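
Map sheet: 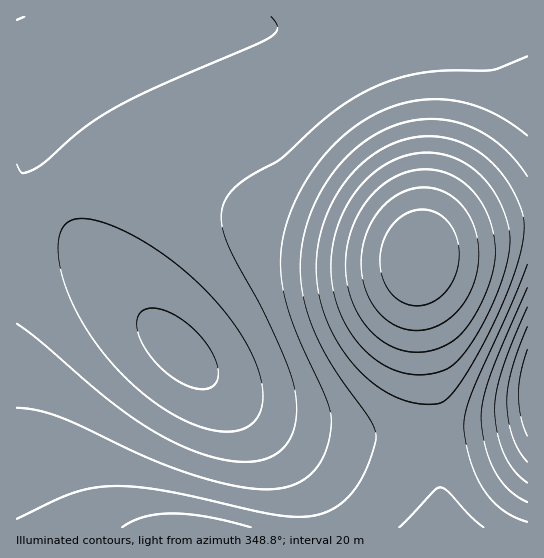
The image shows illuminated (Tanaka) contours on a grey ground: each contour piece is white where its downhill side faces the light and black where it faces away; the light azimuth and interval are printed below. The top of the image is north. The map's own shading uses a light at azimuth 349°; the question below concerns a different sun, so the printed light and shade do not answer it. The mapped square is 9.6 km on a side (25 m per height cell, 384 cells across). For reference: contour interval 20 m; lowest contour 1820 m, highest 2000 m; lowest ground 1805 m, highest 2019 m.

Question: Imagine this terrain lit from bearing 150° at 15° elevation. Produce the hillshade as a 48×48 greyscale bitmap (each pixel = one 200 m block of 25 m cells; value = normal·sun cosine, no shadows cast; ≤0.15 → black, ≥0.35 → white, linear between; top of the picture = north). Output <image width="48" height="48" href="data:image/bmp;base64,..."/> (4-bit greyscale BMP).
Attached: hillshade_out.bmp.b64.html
<image width="48" height="48" href="data:image/bmp;base64,Qk32BAAAAAAAAHYAAAAoAAAAMAAAADAAAAABAAQAAAAAAIAEAAATCwAAEwsAABAAAAAAAAAAAAAAABEREQAiIiIAMzMzAERERABVVVUAZmZmAHd3dwCIiIgAmZmZAKqqqgC7u7sAzMzMAN3d3QDu7u4A////AHd3d3dmZVVURERVVWZmZnd3d3d3eHd3Znd3d3d2ZlVVVVVVVWZmZmd3d3d3iId3Znd3d3d2ZmVVVVVVVmZmZnd3d3d3iIh3Znd3d3d3ZmZlVVVVZmZmZnd3d3d4iIiHdnd3d3d3dmZmZmZmZmZmZnd3d3d4iIiId3d3d3d3d2ZmZmZmZmZmZ3d3d3d4iJmIh3d3d3d3d2ZmZmZmZmZmZ3d3d3d4iZmZiHd3d3d3d3ZmZmZmZmZmd3d3d3eIiZmZmHd3d3d3d3dmZmZmZmZ3d3d3iIiImaqqmXd3d3d3d3dmZmZmZmd3d3eIiIiZmqqqqXd3d3d3d3d3ZmZnd3d3d4iImZmZqru7qnd3d3d3d3d3d3d3d3d3eIiZmaqqu8zLu3d3d3d3d3d3d3d3d3d3iImZmqqqvM3cy4d3d3d3d3d3d3d3d3d4iImZqqu7vN3d3Id3d3d3d4iIiIiIiIiIiImaqru7zN7u7YiIiIiIiIiIiIiIiIiIiJmaqru7ze7/7oiIiIiIiIiIiIiIiIiIiImaqru8ze7//4iIiIiIiIiIiIiIiIiIiImZqru8ze7//4iIiIiIiJmZmYiIiIh3iIiZqru8zN7//4iIiIiJmZmZmZmIiId3d4iJmqu8zN7//4iIiIiZmZmZmZmIiId3d3iJmqu7zM7//4iIiImZmZmZmZmIiHd3d3eImaq7vM3v/4iIiJmZmZmZmZiIiHdmZmd4iZqru8ze/4iIiZmZmZmZmZiIh3dmZmZ3iJmqu7vN74iIiZmZmZmZmYiIh3ZmZWZmd4maqrvN7oiImZmZmZmZmIiIh3ZlVVVmZ3iJmqq83YiImZmZmZmZiIiIh2ZVVVVVZneImaqrzIiIiZmZmZmIiIiIh2ZVVERFVmd4iZmqu4iIiJmZmYiIiIiIh2ZVREREVWZ3iJmZqoiIiIiIiIiIiIiIh2ZVRERERVVneIiZmYiIiIiIiIiIiIiIh2ZVRDMzREVWd4iImYiIiIiIiIiIiIiIh3ZVRDMzNEVWZ3eIiIiIiIiIiIiIiIiIh3ZVRDMzM0RVZnd4iIiIiIiIiIiIiIiIh3ZlRDMzM0RFVmd3iIiIiIiIiIiIiIiIiHdlVEMzMzRFVmZ3eIiIiIiIiIiIiIiIiHdmVEQzMzREVWZ3eIiIiIiIiIiIiIiIiHd2VURDM0REVWZnd4iIiIiIiIiIiIiIiHd3ZVREREREVWZnd4iIiIiIiIiIiIiIh3d3ZlVERERFVWZnd4iIiIiIiIiIiIiHd3d3dmVVVEVVVmZ3d4iIiIiIiIiIiIh3d3d3d2ZlVVVVZmZ3d4iIiIiIiIiIiHd3d3d3d3dmZlZmZmd3d4iIiIiIiIiIh3d3d3d3h3d3ZmZmZ3d3d4iIiIiIiIiHd3d3d4iIiId3d3d3d3d3d4iIiIiIiId3d3d3iIiIiIiId3d3d3d3d4iIiIiIh3d3d3eIiIiIiIiIiHd3d3d3d4iIiIh3d3d3d3iIiIiIiIiIiIiIiIh3d4iIiId3d3d3d3iIiIiJmZiIiIeImYiHdw=="/>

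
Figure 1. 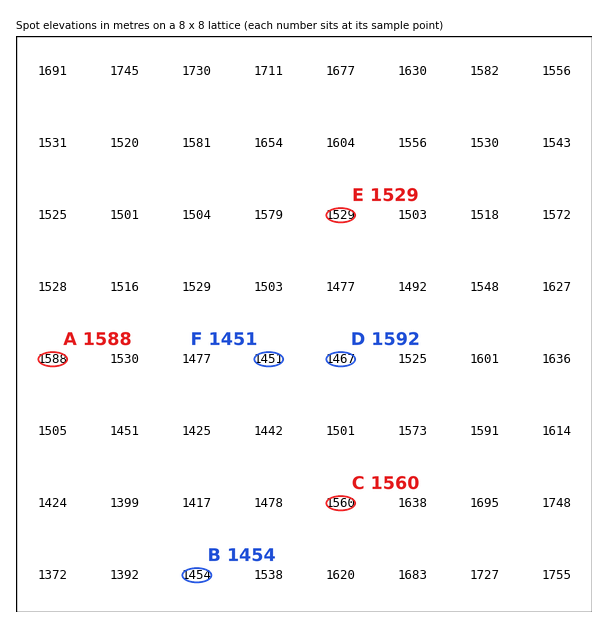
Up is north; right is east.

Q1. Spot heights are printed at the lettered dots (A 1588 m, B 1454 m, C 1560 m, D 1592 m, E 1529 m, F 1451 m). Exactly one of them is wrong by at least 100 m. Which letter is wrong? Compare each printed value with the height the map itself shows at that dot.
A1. D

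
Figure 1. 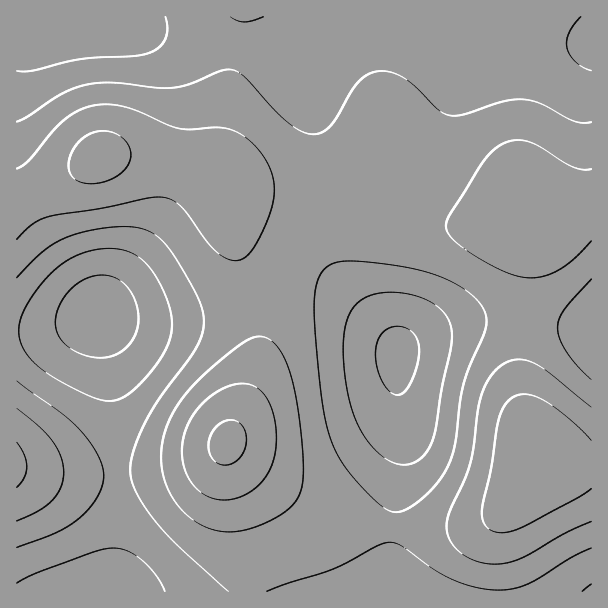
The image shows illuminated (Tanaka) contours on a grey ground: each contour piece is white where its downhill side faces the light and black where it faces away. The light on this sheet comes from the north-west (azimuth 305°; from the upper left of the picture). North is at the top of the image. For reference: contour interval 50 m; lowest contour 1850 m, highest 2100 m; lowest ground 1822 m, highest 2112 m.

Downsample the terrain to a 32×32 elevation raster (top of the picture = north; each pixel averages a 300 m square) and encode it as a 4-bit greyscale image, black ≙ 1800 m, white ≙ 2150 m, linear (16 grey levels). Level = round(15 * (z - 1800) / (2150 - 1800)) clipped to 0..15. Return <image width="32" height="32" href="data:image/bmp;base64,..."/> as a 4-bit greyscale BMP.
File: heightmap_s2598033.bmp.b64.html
<image width="32" height="32" href="data:image/bmp;base64,Qk12AgAAAAAAAHYAAAAoAAAAIAAAACAAAAABAAQAAAAAAAACAAATCwAAEwsAABAAAAAAAAAAAAAAABEREQAiIiIAMzMzAERERABVVVUAZmZmAHd3dwCIiIgAmZmZAKqqqgC7u7sAzMzMAN3d3QDu7u4A////AEQzMzRVZ3d2ZmZVVmd3ZlVVREREVnd3d3dmZmeIiIdmZlVEVWd4iId3d2Z4maqYd4d2VVZ4iZiIiHd3eJq7qpiYh2ZniaqpmIh3ZniavLuqqYd2Z5q7upmIdmZnirzMu7qYdnibzMuph3ZVVom8zMu6l3Z4m83cqYdlREV5vN3MqYdmZ5vd3LmGVENFeazMy5h2VWeazdy5dlQzNGirzLqHZVRWibzLqXZDMjRoq7upZVRERWiauqh2QyI0aJqql1QzMzRXiaqYdUMiJFeJmHZDIiIjVniZmHVDIiNWeIdlQyERI0V4iIh1QyIzVnd3ZUMhESNFd4iHZUMzNFZ3d2VUIhEjVniIh3ZUREVneIh2ZTMiNFZ4iId2ZlZmd4iYh3ZUM0VniJiHd3d3eIiZmZiHZlVWeJmZh3d3iIiZqqqpmId3d4iZmYh3iIiImaq6qZmZmYiJmqmId4iIiJmquqmaqqqpmZqpiHeIiIiJqqqpmau7qpmqmYh3eId3iJqpmYmru7qZmZmHd3iHd3iZmYh4mrupmZmYd2d3h3d3iIh3Z4mZmIiIh3Zmd4d3Z3d3ZlZ3iId3d3dmVmd3dmZmZmVVVmZmZmd2ZVZndmVVVVVVRERVVVVmZmVVZmZVVVVVREMzRERFZmZlVVZVVVVVVURDMzM0RWZmZmZVVVVVZlVU"/>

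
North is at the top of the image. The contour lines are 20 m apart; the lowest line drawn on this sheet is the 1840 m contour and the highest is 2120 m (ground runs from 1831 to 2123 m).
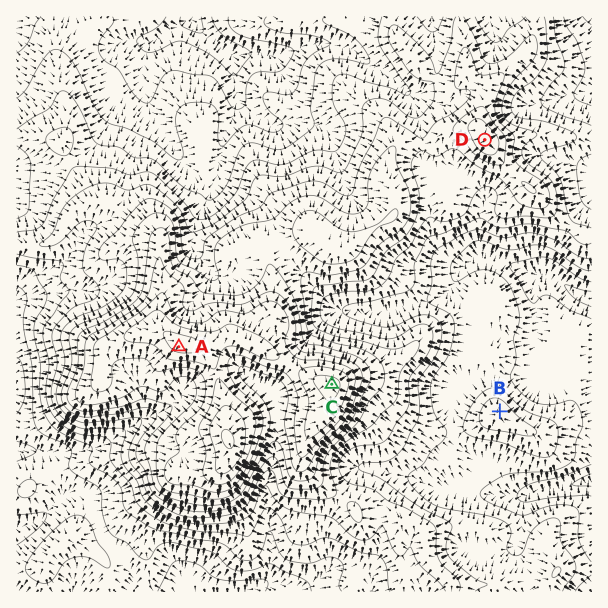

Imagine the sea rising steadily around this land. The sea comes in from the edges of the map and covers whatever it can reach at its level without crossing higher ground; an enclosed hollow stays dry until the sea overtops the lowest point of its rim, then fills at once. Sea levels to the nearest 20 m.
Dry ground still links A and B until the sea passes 1920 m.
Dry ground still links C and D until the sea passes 1980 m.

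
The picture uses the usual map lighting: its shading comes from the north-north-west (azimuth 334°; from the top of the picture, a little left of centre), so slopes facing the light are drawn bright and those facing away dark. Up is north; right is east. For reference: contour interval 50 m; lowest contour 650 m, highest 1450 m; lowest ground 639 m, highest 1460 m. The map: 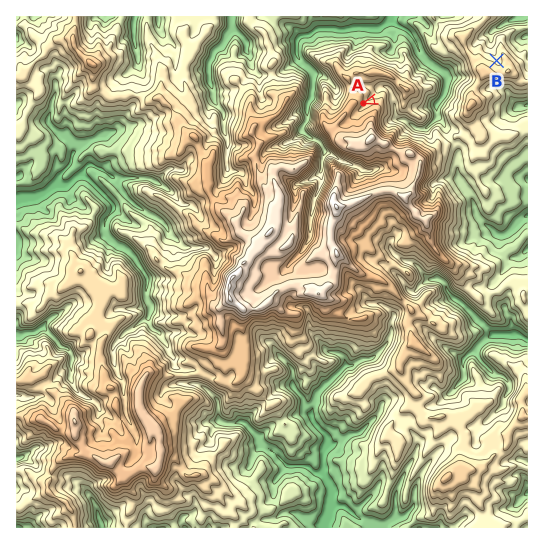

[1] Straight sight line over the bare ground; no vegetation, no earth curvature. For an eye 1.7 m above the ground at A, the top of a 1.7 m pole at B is out of sight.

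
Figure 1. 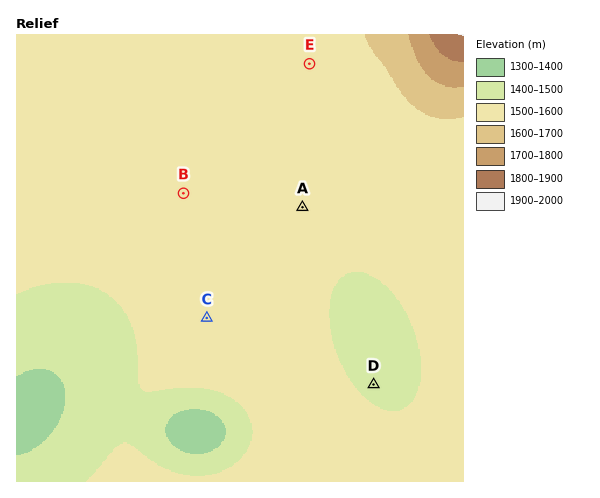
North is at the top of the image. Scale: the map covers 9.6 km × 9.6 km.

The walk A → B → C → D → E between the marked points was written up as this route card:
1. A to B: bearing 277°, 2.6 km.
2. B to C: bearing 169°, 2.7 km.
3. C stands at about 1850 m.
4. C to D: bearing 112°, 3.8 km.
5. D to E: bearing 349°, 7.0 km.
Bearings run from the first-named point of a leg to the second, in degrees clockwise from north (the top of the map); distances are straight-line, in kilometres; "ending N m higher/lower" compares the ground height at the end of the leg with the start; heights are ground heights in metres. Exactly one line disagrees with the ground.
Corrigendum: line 3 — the height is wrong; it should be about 1540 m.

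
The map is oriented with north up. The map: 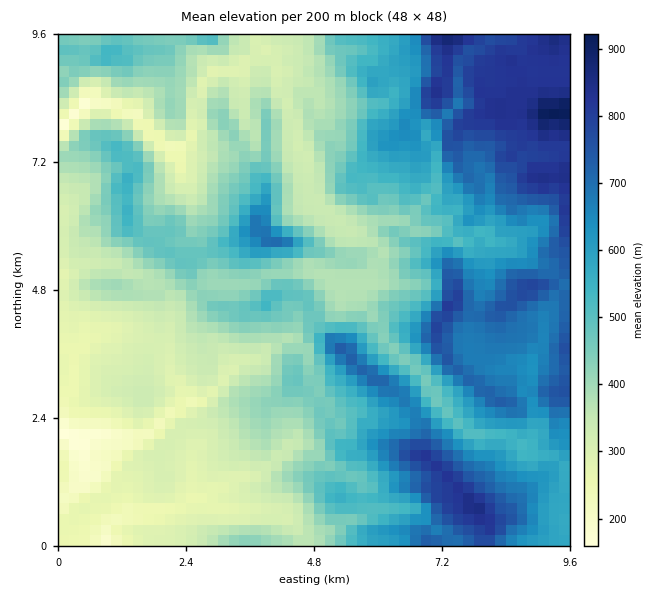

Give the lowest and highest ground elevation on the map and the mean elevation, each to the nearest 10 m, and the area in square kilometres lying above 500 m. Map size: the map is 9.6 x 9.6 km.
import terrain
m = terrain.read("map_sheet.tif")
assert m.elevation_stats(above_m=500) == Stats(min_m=150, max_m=930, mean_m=490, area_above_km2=39.3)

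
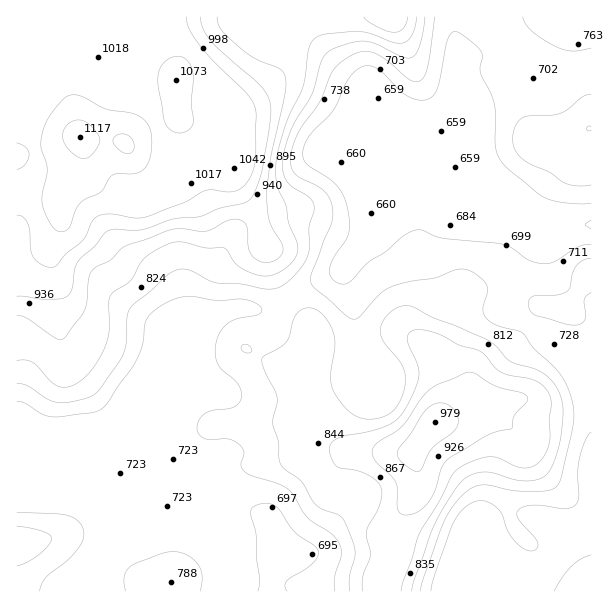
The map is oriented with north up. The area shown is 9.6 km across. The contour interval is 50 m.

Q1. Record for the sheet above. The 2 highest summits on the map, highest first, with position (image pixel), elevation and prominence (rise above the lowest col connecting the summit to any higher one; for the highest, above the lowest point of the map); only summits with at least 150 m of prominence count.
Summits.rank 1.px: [80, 137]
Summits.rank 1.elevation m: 1117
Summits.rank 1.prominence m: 485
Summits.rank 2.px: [435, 422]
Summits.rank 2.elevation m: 979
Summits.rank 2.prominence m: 199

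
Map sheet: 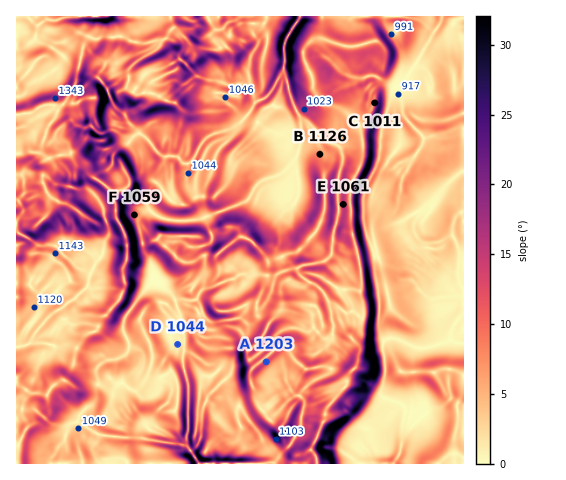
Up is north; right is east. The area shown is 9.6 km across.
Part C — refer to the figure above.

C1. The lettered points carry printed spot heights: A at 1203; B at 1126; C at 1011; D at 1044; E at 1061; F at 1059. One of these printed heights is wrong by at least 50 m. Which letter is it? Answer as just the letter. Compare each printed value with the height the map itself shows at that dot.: B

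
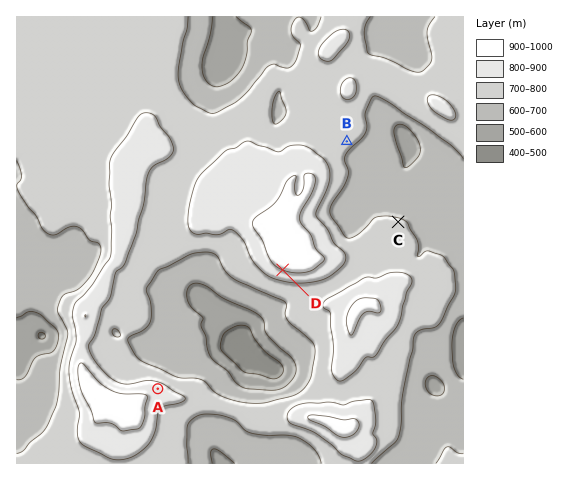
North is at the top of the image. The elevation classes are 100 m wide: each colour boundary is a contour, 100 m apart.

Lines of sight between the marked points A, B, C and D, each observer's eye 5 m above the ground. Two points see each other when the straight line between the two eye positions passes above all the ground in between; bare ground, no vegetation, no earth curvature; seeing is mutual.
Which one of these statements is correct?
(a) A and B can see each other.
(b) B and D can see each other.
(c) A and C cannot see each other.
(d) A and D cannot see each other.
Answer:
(c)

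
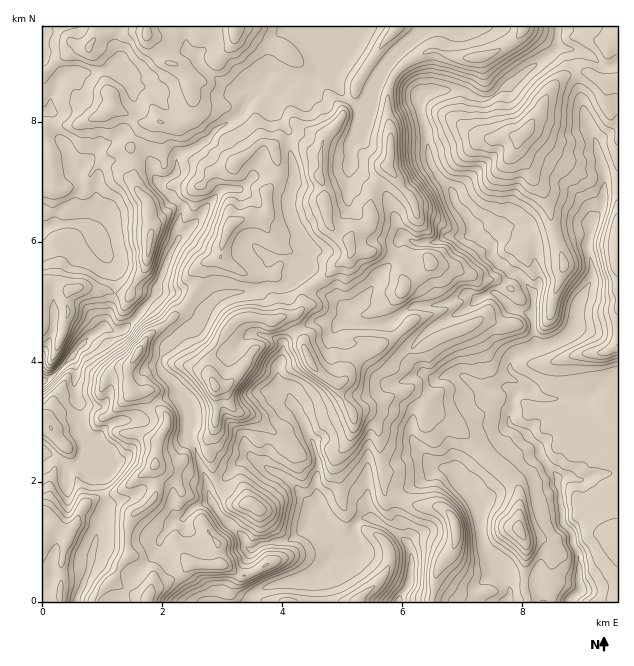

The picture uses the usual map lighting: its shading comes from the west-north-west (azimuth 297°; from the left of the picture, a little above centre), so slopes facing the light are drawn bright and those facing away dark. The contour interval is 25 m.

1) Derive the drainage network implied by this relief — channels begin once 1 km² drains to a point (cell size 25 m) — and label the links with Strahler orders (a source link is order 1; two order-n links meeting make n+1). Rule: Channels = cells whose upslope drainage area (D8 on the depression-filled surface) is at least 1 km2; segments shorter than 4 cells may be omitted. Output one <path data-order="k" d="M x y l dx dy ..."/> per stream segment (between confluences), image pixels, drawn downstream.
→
<path data-order="1" d="M329 561l2 0 24-24 0-9"/><path data-order="1" d="M94 549l-2 1 0 5-1 1 0 8-2 1 0 5-4 9 0 3-3 4 0 3-3 3-2 9"/><path data-order="3" d="M341 535l8 0 6-7"/><path data-order="1" d="M164 534l5-5 1-4 5-5 6 0 3-1 1-3 9-9 3-2 14-3 6 6"/><path data-order="3" d="M355 528l0-3 6-6 9 0 3 3 7 1 6 3 8 6 1 0 14 14 1 3 0 6 2 1 0 11-2 1 0 17-10 12 0 4 1 0"/><path data-order="2" d="M329 525l9 9 3 1"/><path data-order="2" d="M217 508l1 5 26 25 1 6 3 5 6 0 9-6 24-2 18-13 14 0 7 7 15 0"/><path data-order="3" d="M559 489l1 3 0 12 2 1 1 20 8 6 1 3 0 9 5 6 0 3 1 1 0 12 2 2 0 22-8 8 0 4"/><path data-order="1" d="M569 477l-9 0 0 3-1 1 0 8"/><path data-order="1" d="M442 468l7 1 8 8 0 1 1 0 0 5 11 12 6 10 0 5 3 6 0 6 3 6 1 15 8 15 0 6 1 1 0 3 2 3 16 17 0 3 2 1-5 9"/><path data-order="1" d="M79 459l-5 4-6 0-15-7-10 1"/><path data-order="1" d="M254 459l5 4 4 2 5 4 6 3 3 0 10 6 26 27 0 3 16 17"/><path data-order="1" d="M557 399l-12 0-1-2-5 0-6-4-6 0"/><path data-order="3" d="M515 396l-3 4 0 12-3 3 0 8 5 4 3 0 6 5 1 0 15 15 2 9 4 4 5 9 4 5 2 0 0 12 3 3"/><path data-order="3" d="M527 393l-9 0-3 3"/><path data-order="1" d="M427 375l4 3 11 0 6-3 13 0 15 10 2 0 3 3 3 0 1 2 26-2 3 3 1 0 0 5"/><path data-order="1" d="M280 363l-2 3 0 19 12 12 2 6 4 5 3 7 3 3 3 6 0 3 3 5 0 3 5 6 0 3 1 1 0 3 3 6 0 5 2 1 0 11-2 1 0 6-1 2 0 12 1 1 0 15 11 11 1 6"/><path data-order="3" d="M535 346l-6 3-3 3-9 3-6 6 0 9 4 5 9 4 6 6 0 6-3 2"/><path data-order="1" d="M349 324l6 0"/><path data-order="2" d="M355 324l3 0 1 1 15 0 2-1 12 0 22-17 3 0 2-1 21 0 1-2 6 0 12-6 3 0 8-4 4 0 5 4 6 0 7-4 8 0 3 3 1 0 12 12 9 1 5 3 3 0 4 5"/><path data-order="3" d="M533 318l0 18 2 1 0 9"/><path data-order="1" d="M347 310l0 6 8 8"/><path data-order="2" d="M484 241l6 3 3 3 0 9 16 15 9 3 8 8 1 4 5 5 0 3 1 1 0 23"/><path data-order="2" d="M178 240l-17 33 0 4-7 11 0 9-9 9 0 1-5 5 0 1-4 5 0 1-9 9-6 2-2 1-7 0-3-3-8 0-4 5-6 3-23 22-3 6-12 12-1 0-3 3-6-1"/><path data-order="1" d="M98 238l0-4-7-8-3-1-5 0-1-2-5 0"/><path data-order="1" d="M406 237l9 6 21 0 7-6 24 0 3-3 2 0 3 1 6 6 3 0"/><path data-order="1" d="M301 231l0 24-3 3-3 6-5 4-1 3 0 6-5 6-1 0-3 3-14 0-1 2-9 1-2 2-10 0-2 1-4 0-6 3-5 0-3 3-6 3-4 5-2 0-52 52 0 11 1 3 15 15 2 4 4 5 6 10 5 5 0 33 3 4 0 5 1 1 2 8 3 4 0 3 4 9 0 5 2 1 0 8 1 1 2 8 6 6 0 1"/><path data-order="2" d="M77 223l-13 0-2 2-9 0-4 3-6 0 0 1"/><path data-order="1" d="M211 202l-6 6 0 2-8 9 0 1-19 20"/><path data-order="1" d="M79 177l0 4 3 5 0 3-5 9 0 25"/><path data-order="1" d="M352 160l0-10 3-6 0-36-3-5"/><path data-order="1" d="M590 130l6 12 2 11 3 4 0 6 1 2 2 9 1 1 0 11-1 1 0 15-2 2 0 3-3 6-7 9 0 3-2 1 0 11-1 1 0 5-2 1 0 6 2 2 0 3 1 1 0 6 2 2 0 15-15 25 0 6-2 2 0 12-1 1 0 3-11 11-9 4-3 0-4 3-12 0"/><path data-order="2" d="M239 114l-6 6-15 7-3 3 0 2-15 13-12 6-4 0-3 2-5 4 0 14-4 6-2 0-7 6 0 7 3 3 9 5 7 7 0 6-1 2 0 3-3 6 0 18"/><path data-order="2" d="M352 103l-12-12 0-1-9-12-3-2-12 0"/><path data-order="1" d="M230 90l2 1 9 0 4-3 3 0 2 2 0 6-5 4-1 6-3 3-2 5"/><path data-order="1" d="M374 87l-16 16-6 0"/><path data-order="2" d="M316 76l-3 3-14 0-4-3-6 0-6-3-12 0-9 9 0 2-3 3-3 6-5 4-6 11-6 6"/><path data-order="1" d="M113 70l-10 0-2 2-33 0-1 1-3 0-6 6-2 9-6 12 0 9-1 0-3 3-3 0"/><path data-order="1" d="M548 55l-3 3-6 3-7 8-2 0-3 3-10 6-5 4-10 6-6 6-2 0-6 5-10 0-5-3-6-2-3-3-6 0-1-1-21 0-2 1-3 0-10 11 0 12 1 1 0 5 2 1 1 9 2 2 1 22 2 2 0 4 3 5 0 3 3 3 3 6 13 13 2 9 3 6 10 11 2 4 7 8 0 3 6 6 2 4"/>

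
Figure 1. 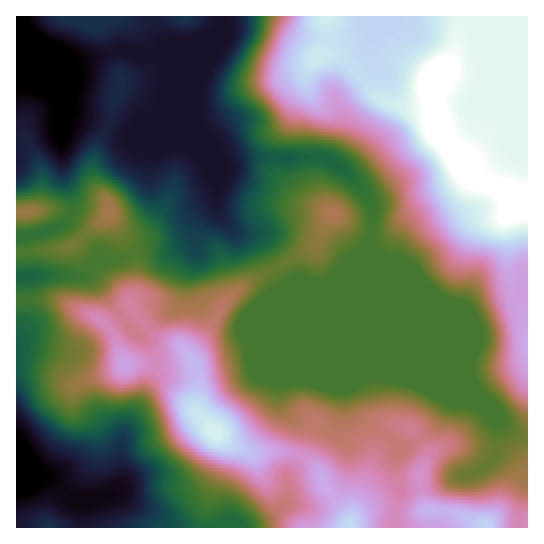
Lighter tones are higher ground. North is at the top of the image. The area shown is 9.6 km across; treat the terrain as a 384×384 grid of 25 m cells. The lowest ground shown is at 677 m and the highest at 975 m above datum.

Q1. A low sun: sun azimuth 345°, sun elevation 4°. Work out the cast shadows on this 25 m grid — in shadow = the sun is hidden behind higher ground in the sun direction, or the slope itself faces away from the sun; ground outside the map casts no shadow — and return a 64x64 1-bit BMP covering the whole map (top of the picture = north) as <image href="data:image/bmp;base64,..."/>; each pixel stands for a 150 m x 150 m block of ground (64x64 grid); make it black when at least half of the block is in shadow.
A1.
<image width="64" height="64" href="data:image/bmp;base64,Qk0+AgAAAAAAAD4AAAAoAAAAQAAAAEAAAAABAAEAAAAAAAACAAATCwAAEwsAAAIAAAAAAAAA////AAAAAAAAAAB+AAAAAAAAAP4AAAAAAAAA/gAAAAAAAAH+AAAAAAAAA/4AAAAAAAAH/AAAAAAAAQf8AAADAAADj/zAAAeAA4ef+MAAB4ADxx/wAAAAAAfPn8AAAAAAB9+EAAAAAAAPn4AAAAAAAB8/gAAAAAAAGH+AAAAAAAEA/4AAAAAAAQD/gAAAAAABAH+AAAAAAAAAD4AAAAAAAAAAAAAAAAAAAAAAAAAAAAAAAAAAAAAAAAAAAAAAAAAAAEAAAAAAAAAAwAAAAAAAAACAADAAAAAAAAAAOAAAAAAAAAAcAAAAAAAAAAwAAAPAAAAABAAAA8AAAAAAAAAH4AAAAAAAAAHz4AAAAAAAAP/gAAAAAAAA/wAAAAAAAAD/AAAAAAAAAP/wAAAAAAAA//gAAAAAAAAP+AAAAAAAAAMAAAAAAAAAAAAAAAAAAABAAAAAAAAAAOAAAAAAAAAAAAAAAAAA4AAAAAAAAAfwAAAAAAAAP/BwAAAAAAD/8DgAAAAAAf/wEAAAAAAA//IAAAAAAAB/54AAAAAAAD+PgAAAAAAD/g8AAAAAAA/4HAAAAAAAD4AAAAAAAAAAAQAAAAAAAAADAAAAAAAAAAcAAAAAAAAAAwAAAAAAAAAAAAAAAwAAAAAAAAAPwAAAAAAAAB8ABAAAAAAAHAAGAAAAAAAAAAAAAAAAAA=="/>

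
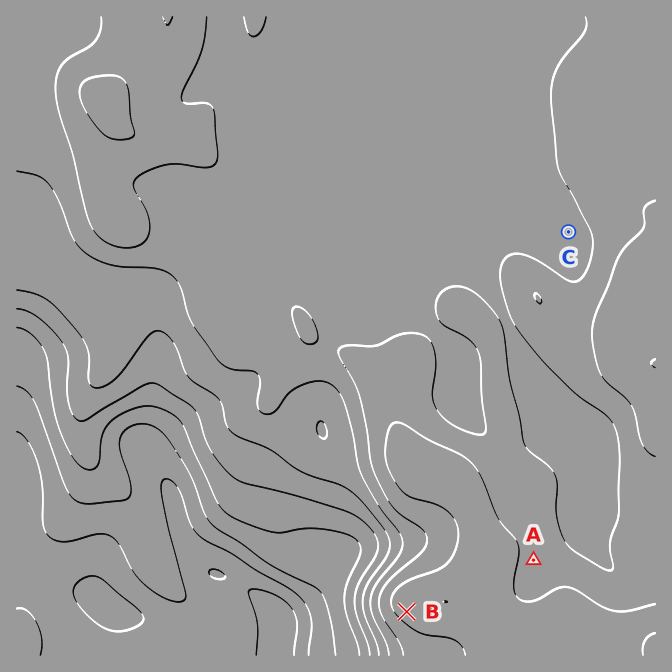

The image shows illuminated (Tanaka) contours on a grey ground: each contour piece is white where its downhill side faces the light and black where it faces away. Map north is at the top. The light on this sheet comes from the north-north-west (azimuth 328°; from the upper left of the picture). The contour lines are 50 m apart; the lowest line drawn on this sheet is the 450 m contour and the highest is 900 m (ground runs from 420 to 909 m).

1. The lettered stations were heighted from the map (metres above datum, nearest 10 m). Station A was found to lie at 830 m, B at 870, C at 780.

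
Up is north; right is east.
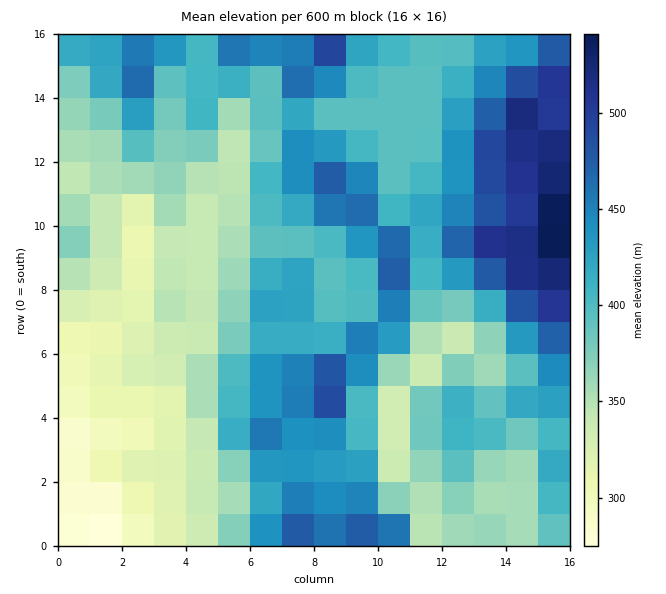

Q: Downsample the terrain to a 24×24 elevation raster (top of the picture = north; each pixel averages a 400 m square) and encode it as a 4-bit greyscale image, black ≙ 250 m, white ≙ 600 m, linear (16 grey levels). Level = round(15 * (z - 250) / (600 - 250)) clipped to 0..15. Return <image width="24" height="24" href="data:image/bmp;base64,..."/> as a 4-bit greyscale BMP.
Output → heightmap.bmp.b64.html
<image width="24" height="24" href="data:image/bmp;base64,Qk2WAQAAAAAAAHYAAAAoAAAAGAAAABgAAAABAAQAAAAAACABAAATCwAAEwsAABAAAAAAAAAAAAAAABEREQAiIiIAMzMzAERERABVVVUAZmZmAHd3dwCIiIgAmZmZAKqqqgC7u7sAzMzMAN3d3QDu7u4A////ABESMzRoqpmqc0VVVhESM0RXmZmYVFVUVxEiM0RXiImFRWVEVyIzM0RoiIh0RWVUaBIzM0R5iIh0RnZVZxIiI0WJiZhjRnd2ZyIyI0Z5ibhjR3dndyMzM0Vnibl0RXZWiCIzQ0Z4iamGRFVGeSIzREVnd3iYZERXiTMzRERXd2aJdURpqzQzRERoiGZphmaKq0UzNERXiGZ5lnirvFUzNERWZmaKh5q8zFUzNERWZneaeJq7zVUzRERGd4mXaJmrzURDRURHeKqWZ4mrzERVVVRGiZqGZ4m7zERWZVRFiYhmZom7vFVWdWZFh2ZmZnm8u1VodXZFh2ZmZnisu1aKhWdliYdmZniau3aJl2iXebl2ZmeJq4eJmGiZibl3dmeIig=="/>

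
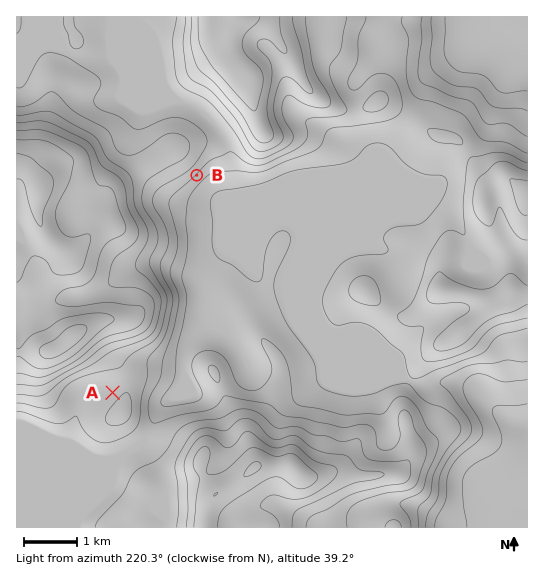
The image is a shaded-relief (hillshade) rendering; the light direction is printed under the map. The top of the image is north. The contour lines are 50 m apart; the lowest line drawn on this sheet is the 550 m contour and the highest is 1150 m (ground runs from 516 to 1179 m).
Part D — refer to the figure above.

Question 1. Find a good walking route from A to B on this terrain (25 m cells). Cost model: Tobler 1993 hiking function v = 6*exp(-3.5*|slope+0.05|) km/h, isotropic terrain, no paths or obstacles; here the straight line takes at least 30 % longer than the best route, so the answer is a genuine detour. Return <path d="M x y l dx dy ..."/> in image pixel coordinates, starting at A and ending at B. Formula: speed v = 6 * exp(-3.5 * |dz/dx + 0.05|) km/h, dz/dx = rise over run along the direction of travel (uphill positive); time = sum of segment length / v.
<path d="M113 393l5-6 1-2 12-12 7-14 7-6 8-4 8-8 17-35 0-13-7-14 0-9 10-19 0-44 16-32"/>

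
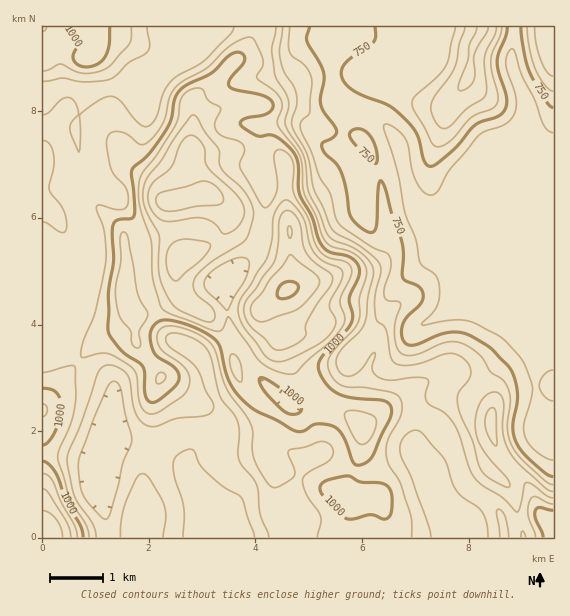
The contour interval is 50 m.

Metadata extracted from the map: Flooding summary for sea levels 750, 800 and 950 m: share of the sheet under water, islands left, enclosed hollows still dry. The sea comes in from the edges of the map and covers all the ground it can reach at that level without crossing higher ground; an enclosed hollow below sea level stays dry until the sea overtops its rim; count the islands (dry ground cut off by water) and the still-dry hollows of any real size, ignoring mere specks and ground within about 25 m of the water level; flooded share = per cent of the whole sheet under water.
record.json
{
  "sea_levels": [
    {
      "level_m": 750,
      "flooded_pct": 19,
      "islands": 0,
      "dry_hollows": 0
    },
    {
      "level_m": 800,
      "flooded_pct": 26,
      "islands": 0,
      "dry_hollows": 0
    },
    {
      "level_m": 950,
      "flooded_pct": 65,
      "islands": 0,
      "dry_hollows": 0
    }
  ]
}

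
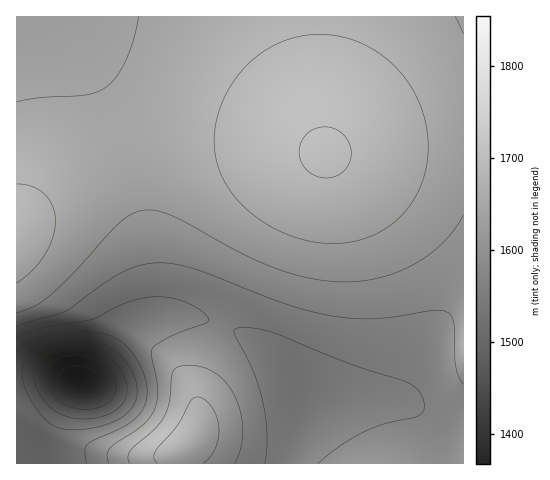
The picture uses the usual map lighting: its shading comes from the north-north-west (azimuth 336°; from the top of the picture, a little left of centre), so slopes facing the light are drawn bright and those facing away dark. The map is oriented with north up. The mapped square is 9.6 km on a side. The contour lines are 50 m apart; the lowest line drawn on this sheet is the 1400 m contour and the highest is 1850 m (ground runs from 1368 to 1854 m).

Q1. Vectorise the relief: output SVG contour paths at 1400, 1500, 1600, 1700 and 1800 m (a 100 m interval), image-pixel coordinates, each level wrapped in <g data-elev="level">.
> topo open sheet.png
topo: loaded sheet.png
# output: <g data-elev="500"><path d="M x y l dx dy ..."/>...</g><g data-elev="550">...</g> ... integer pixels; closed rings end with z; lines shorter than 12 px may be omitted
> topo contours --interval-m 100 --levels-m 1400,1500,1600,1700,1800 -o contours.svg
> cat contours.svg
<g data-elev="1400"><path d="M82 398l-13-4-8-9-2-6 1-4 6-7 9-3 10 2 9 4 6 7 2 7-3 7-7 5z"/></g><g data-elev="1500"><path d="M74 418l-15-5-13-11-10-16-2-15 4-10 10-8 16-5 18-1 17 5 16 11 9 14 3 15-2 7-3 6-12 8-18 5z"/></g><g data-elev="1600"><path d="M17 352l10-9 16-7 21-3 25-1 15 2 13 5 10 8 9 11 7 14 4 13 0 12-3 10-6 9-9 8-41 20-3 5 1 14"/></g><g data-elev="1700"><path d="M235 463l6-15 2-16-2-18-5-16-9-14-11-10-13-7-14-2-10 2-5 3-3 7-2 25-4 12-10 14-25 23-2 5 1 7"/><path d="M17 326l50-15 39-29 24-13 20-6 21 0 31 8 88 34 40 11 23 2 21 1 21-2 37-6 14 1 5 3 2 6 3 44 3 12 4 7"/></g><g data-elev="1800"><path d="M17 283l15-12 13-16 8-18 2-16-3-15-7-12-13-8-15-2"/><path d="M321 243l21 0 20-4 19-7 16-12 14-16 9-17 6-20 2-21-2-21-6-21-11-20-13-17-18-14-18-11-20-6-21-2-20 3-20 6-17 10-17 14-13 17-10 19-6 20-2 20 2 17 6 18 10 16 13 14 16 13 19 10 20 8z"/></g>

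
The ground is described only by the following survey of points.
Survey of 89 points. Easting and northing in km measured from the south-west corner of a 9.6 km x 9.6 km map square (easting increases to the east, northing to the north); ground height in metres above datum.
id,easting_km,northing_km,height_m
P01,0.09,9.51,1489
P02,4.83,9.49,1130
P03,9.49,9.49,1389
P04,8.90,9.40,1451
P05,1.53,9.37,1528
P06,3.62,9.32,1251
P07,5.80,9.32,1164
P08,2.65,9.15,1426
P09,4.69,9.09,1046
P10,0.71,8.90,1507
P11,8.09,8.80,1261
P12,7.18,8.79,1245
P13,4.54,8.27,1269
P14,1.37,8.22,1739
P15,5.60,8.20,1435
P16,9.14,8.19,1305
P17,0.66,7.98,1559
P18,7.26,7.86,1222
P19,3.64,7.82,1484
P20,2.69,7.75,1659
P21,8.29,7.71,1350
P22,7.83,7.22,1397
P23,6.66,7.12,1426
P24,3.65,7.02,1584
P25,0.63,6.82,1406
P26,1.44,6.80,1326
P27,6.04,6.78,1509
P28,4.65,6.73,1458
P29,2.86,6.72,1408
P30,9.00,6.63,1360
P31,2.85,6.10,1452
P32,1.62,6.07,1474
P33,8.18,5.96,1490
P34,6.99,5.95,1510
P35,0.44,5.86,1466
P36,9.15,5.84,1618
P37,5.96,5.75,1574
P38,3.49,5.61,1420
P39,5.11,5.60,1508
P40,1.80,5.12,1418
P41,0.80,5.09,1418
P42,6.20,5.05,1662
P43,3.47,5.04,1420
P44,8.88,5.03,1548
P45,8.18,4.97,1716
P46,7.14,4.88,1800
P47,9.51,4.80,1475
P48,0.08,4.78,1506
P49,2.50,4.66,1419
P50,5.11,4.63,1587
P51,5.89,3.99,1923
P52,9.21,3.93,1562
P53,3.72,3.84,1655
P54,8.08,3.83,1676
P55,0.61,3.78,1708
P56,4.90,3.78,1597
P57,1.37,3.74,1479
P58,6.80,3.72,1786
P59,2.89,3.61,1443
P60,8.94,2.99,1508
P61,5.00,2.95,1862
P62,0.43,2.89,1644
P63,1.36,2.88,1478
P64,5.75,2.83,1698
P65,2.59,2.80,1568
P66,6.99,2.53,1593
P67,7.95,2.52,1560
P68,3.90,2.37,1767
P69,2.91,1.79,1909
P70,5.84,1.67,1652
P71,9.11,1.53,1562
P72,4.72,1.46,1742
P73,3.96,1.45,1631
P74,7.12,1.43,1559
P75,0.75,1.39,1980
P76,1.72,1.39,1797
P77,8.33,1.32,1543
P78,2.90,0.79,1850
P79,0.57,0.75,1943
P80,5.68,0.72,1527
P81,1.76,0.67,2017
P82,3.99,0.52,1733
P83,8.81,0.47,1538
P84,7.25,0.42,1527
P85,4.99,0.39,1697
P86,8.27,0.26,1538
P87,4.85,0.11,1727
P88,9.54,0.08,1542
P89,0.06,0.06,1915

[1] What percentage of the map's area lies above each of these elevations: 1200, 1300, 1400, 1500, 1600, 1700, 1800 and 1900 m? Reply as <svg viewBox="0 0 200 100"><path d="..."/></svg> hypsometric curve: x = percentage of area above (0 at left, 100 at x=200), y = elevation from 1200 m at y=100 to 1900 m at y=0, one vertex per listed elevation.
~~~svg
<svg viewBox="0 0 200 100"><path d="M193 100l-8-14-17-15-49-14-57-14-21-14-18-15-16-14"/></svg>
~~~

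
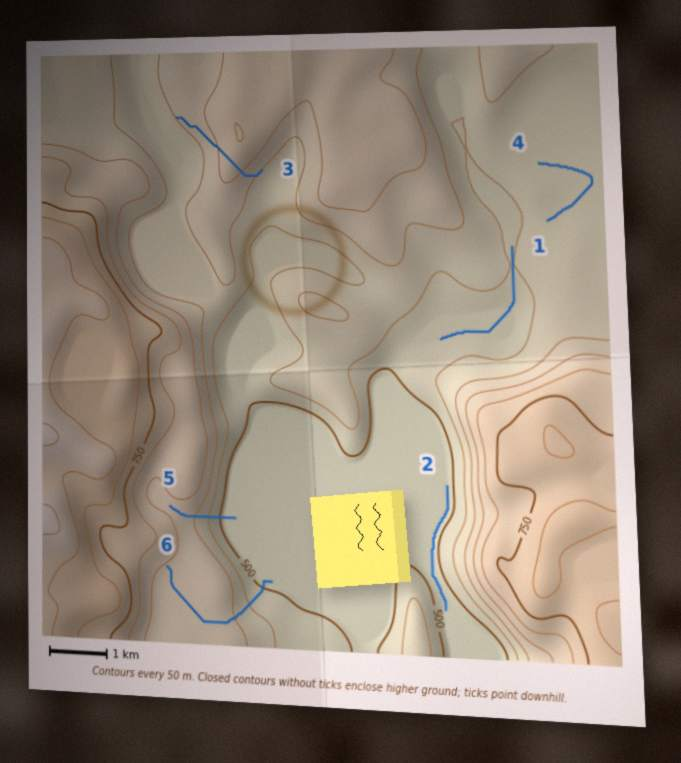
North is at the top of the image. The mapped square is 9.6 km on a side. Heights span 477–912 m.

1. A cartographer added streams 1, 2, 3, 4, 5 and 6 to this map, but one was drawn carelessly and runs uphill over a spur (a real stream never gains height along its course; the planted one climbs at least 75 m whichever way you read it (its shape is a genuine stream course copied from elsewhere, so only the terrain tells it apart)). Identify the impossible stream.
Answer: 3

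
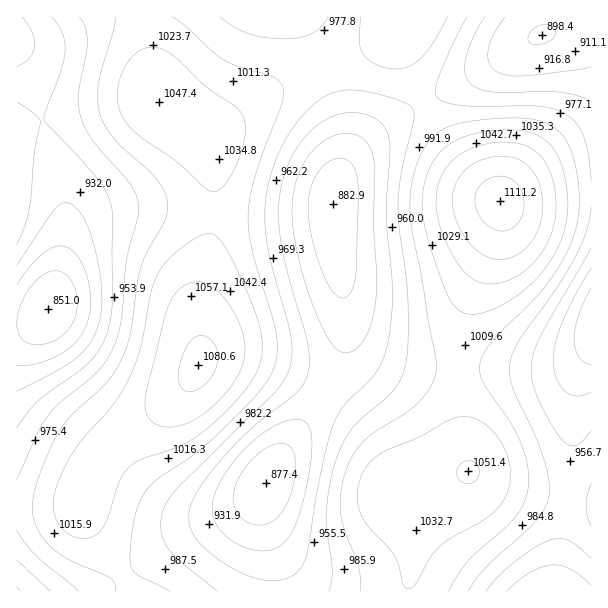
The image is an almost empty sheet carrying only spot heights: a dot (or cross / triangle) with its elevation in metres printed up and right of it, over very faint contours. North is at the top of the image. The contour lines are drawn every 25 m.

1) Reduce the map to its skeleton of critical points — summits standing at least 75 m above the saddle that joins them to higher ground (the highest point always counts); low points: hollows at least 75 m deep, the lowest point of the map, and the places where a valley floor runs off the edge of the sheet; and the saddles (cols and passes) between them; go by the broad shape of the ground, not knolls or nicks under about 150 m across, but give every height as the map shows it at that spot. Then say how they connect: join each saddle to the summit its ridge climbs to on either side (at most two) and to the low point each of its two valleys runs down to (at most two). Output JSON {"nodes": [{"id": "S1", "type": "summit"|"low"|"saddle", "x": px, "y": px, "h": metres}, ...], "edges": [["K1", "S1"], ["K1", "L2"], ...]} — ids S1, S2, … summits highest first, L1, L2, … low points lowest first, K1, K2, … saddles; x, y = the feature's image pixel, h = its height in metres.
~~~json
{"nodes": [
{"id": "S1", "type": "summit", "x": 500, "y": 201, "h": 1111},
{"id": "S2", "type": "summit", "x": 198, "y": 365, "h": 1081},
{"id": "L1", "type": "low", "x": 48, "y": 309, "h": 851},
{"id": "L2", "type": "low", "x": 591, "y": 324, "h": 877},
{"id": "L3", "type": "low", "x": 266, "y": 483, "h": 877},
{"id": "L4", "type": "low", "x": 542, "y": 35, "h": 898},
{"id": "K1", "type": "saddle", "x": 458, "y": 369, "h": 1006},
{"id": "K2", "type": "saddle", "x": 123, "y": 576, "h": 1002},
{"id": "K3", "type": "saddle", "x": 423, "y": 102, "h": 977}],
"edges": [["K1", "S1"], ["K1", "L3"], ["K1", "L2"], ["K2", "S2"], ["K2", "L1"], ["K2", "L3"], ["K3", "S1"], ["K3", "S2"], ["K3", "L3"], ["K3", "L4"]]}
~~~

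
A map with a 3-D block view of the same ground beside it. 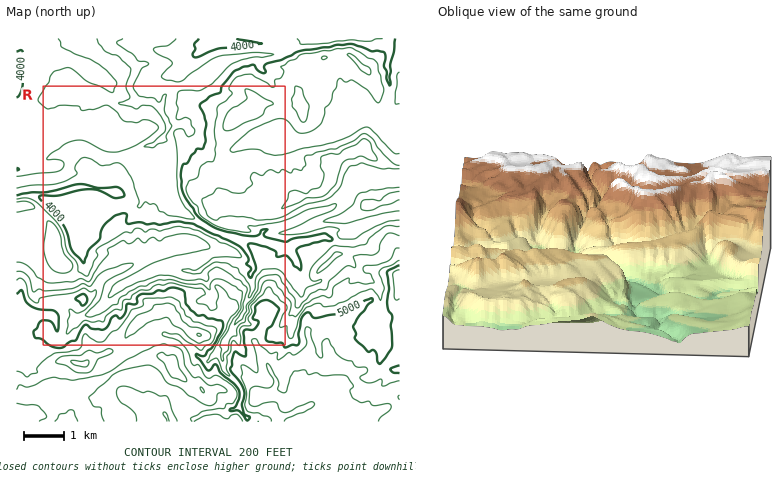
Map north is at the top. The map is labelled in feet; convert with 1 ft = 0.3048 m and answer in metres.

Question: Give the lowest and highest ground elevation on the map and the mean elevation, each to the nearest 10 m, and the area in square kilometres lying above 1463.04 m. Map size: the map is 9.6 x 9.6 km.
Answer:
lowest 1050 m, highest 1750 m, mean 1370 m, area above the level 29.1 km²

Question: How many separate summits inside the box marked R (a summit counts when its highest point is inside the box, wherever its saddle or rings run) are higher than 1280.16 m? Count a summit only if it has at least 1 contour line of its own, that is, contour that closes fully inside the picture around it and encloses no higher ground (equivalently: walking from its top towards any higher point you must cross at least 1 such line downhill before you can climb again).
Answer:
4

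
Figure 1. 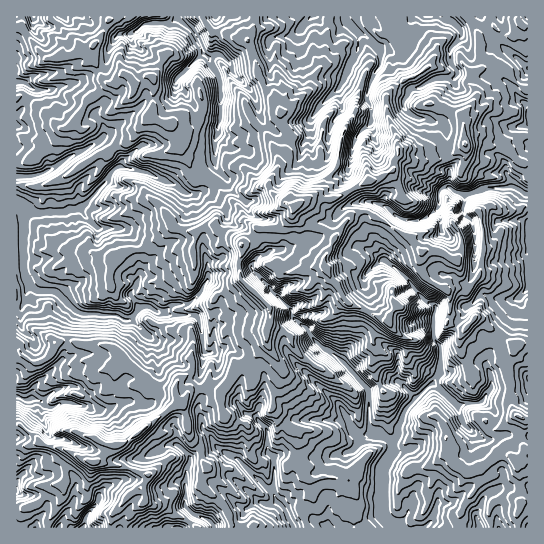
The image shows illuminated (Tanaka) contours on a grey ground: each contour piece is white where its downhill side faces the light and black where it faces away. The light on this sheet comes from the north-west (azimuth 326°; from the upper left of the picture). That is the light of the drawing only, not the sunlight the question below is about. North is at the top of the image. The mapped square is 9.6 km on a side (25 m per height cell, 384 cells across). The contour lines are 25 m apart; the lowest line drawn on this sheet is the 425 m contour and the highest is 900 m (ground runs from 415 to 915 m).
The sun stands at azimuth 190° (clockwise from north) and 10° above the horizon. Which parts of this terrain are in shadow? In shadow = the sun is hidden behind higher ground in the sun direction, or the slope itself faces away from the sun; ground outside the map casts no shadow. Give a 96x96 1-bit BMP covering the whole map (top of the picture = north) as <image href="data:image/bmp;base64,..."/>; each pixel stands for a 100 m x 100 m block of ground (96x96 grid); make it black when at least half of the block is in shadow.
<image width="96" height="96" href="data:image/bmp;base64,Qk2+BAAAAAAAAD4AAAAoAAAAYAAAAGAAAAABAAEAAAAAAIAEAAATCwAAEwsAAAIAAAAAAAAA////AAAAAAAAAAAAOAHggBgDAAAAAAAA+H/gADAAAAAAAgAD8D/gAAAAAAAAA8ADgP/AAAAAAADAAeADAc/AAAAAwADwAOAxA5+AAEAAAADgABhAB3OAAAAAAAAAAD5HBOcAAAAAAAA+AA8GAc4AAAAAAAB+AAQAAZwAAAAAAAAAAAHAADgAAAAAAAAAAAfgAfAADAAACAAAAD/wH+AgPwDwAAAADw//H8MgH4DwAAAAPwD/DwAAB+BwAAAD/AB+DAAAAPgwA4Hv8PgGGAAAAPgAD4Efh/wAMAAAA3gAPAA+//4IYAYADjAAfAB///+AIAwf/AAAeAD////AgDwP/AAA8AD////wwHgAAAA988f////4AeAAAAA//8f////4AMAAEAA//4f////4AAAAYAAf4YN///nwAAAAwMPfwMN//4AAgAABwcePgAMYPAAw4AADh4eHAAEAAAB2IAAHD4cD4IEAAAHnAAAePwABAAAAAAPnAAAY/wAAAAAQAAf+PEAx/gAAAAA4AAf9PMBz/AIAAAB4AB/xPIDn+AYCAAAwAD/kYAAP8AAGAADx///gYAAHwAA+AA/n///AYAAfAAD+AB/f//+AYAA/AAD+AD////8/4AB+AAB+GH//////4AB8wAA+GP9/////wAA44DQeH+B///PvgAD8APx+H8Z/8AwAYAHgA/n8B85/4AwAOAPAA/H4A4MPwAAAHAfQB+HwAwGAAAAAHB+cB+fx4ACAAAgADB8AD//jgAIAAAAAAD4AH//ggAAAAAAAADwAD3/AAIAAAAAAAjwAPB+AAPwAAAAAAg+APB+ABAIAAAAAAAPgHGcAZAAAAwAAAADAYIAP7AAAA94AAAAAAAAf7IIAA/4AAHAAAAAf7EACd/wAAPAAEAD/3EAEf/gBw/eAOAH/nPgKzgAD+/+AGAf/vD4DjcAH//8ADB///AAAA/AP/z8AB/8f/AAAAEAf/j+AA/4H/z4AAQA//v8MAfg///8AAZx//8RvOAB///8AAPz/A5D//gD///74APH+AOT//wD///z+AG/8Ag////A4wbh/gD/4Bg//77hgAHAH4B/ADB//9/wAAAAB+AwABB+/9/wAAAAAfAAAADO/9/4AAAAAHgPgAOAf8/4AAAEAB8HwAQAf8/zwAAAAAYDAAgAf8/n4DAAAAAAAAgCP8f/4DAjAAAAAAAEP+fn4BA+AgAAAAQIf/Pv+AAcBggAAAAQP/nv8AAEAAAAIAAwH/jPwAAAAAAEOgAwD//PgOAIAgAAfjBwB//Pg+QYfAAAPjBgY/+P//IL/AAAHjDgMf+3//sD+4AAPHHjfP/z//wDgAAAPvPG/n/9/9wMOAIIP/OP/T//H8wMAAI/j/cN/A5/xcAEAAA/g/YN/A8/55A8AAA/g/4d+Af/9zB4GAB/Bfgd+Af/83BwHAD+X+Ad8Aff++BgOCD9/8Ac4APIgOAAcjj//8AP4DuADGAA5vx//wAB4D4AD8AA/ew//xwAFhgAD8AD+/wP/j+PBhgAf4CD5+AB/D+PhgAA/wCE="/>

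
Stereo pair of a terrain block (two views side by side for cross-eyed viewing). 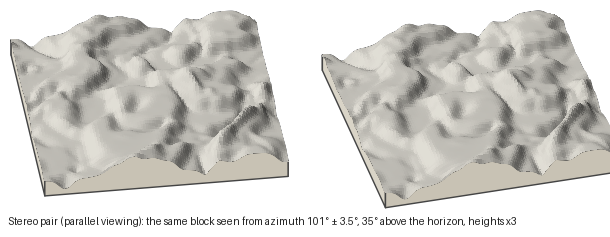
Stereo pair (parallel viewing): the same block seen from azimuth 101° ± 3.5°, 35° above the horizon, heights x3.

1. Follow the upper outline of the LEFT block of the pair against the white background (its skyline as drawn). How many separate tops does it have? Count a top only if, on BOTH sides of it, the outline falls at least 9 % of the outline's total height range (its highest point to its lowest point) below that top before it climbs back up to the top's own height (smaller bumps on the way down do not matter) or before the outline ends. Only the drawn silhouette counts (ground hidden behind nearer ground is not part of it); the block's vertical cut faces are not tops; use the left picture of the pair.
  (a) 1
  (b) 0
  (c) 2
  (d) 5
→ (c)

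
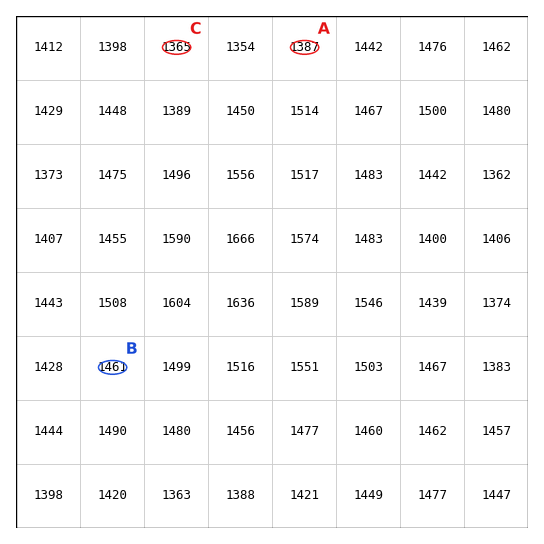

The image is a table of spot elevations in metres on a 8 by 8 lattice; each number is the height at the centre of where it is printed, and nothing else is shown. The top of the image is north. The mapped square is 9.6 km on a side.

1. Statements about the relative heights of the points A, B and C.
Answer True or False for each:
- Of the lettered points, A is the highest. False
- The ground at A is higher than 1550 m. False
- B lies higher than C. True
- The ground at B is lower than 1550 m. True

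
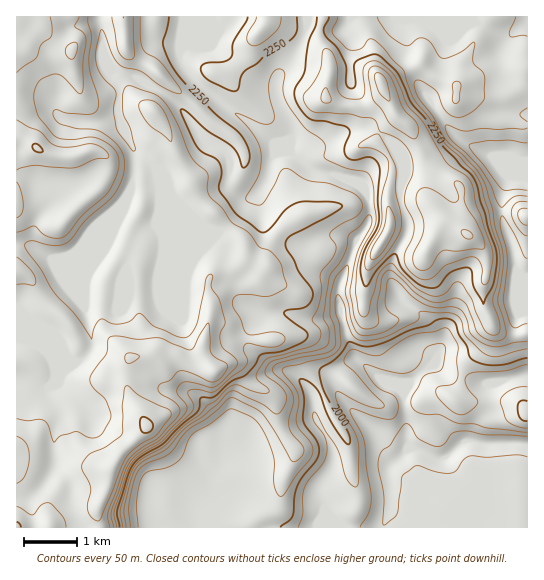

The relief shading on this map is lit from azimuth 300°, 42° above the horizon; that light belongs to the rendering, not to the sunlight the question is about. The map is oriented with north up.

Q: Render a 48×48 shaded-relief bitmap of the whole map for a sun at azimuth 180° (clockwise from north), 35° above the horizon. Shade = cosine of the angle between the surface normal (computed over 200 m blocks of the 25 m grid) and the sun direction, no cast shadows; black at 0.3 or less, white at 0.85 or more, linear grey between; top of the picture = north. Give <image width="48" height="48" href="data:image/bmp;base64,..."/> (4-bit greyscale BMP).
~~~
<image width="48" height="48" href="data:image/bmp;base64,Qk32BAAAAAAAAHYAAAAoAAAAMAAAADAAAAABAAQAAAAAAIAEAAATCwAAEwsAABAAAAAAAAAAAAAAABEREQAiIiIAMzMzAERERABVVVUAZmZmAHd3dwCIiIgAmZmZAKqqqgC7u7sAzMzMAN3d3QDu7u4A////AEZlZ4liR3iHd3d3iaqYiImpd3eIiId3d0ZlZ4h2Z3iIh3d3eJmIiImYd3d4h3d3eGdmd3eZd4iIiIiHeIiHiIiId3d3d3d3iIhmd3eZiIiIiIiIiImYiIh2d3d3d3d3eIh2eIiJmZmIiIiId4q6mIl2d3d3d3d3d4iHeIh5rNupiIh3d4m8qIhmd2dmZ3d3d4eHd2Znz//JiIh3eImqmJl3iGZ3dmZlVXd3dlRFr//aiIiHiJh2aKhniHial2Z2Z1Z3ZlRFe/7duYiIiadCWZVXiZmpqqvM3kVmZmZmeJve7aiJmqdDemJqupqZvdzN71VWdnd3d1as7dqru6h2mDW8uqqqzLqZqmZmd3iIdUNFjO3N3Kh4lmvKh4maqZh3dnd3d4mYZUVVnv/tyWRJlquFRnZ4dmZlQ3eHd4iHd3ia3v/8lCFqiJdEaIdlVniHU4iHd2Z3iJmbu6zblleqmXRIqZhlZ6zMuYd3d2VniJiJh1WJrO/t3JabuYh3d6ze3WZ3iHZmVWZlZ1RXrv///bztypiIeKzd3nd4iHdkNDMiRnd4iavMuZ3/7cu6mr3tvHeIl2dTNUI0RYh3ZVZmZXzu3e7cuqzJZniJhFZVVlVnZXdmZmZ3ZHq6iKvO65qERIiXRGd3dmd3dmZniZmqhomYZXrv/apkZ5mFRneHd3d3dmeJqqqYiJiZd63/3KqGd6lkZ3d4d3d3d3eZmZhmeZaZit7tu6qod5dGd3Z4eId3dneIiIZWeqWbve7bu5iYeFRXd3dnd4d3dmeId2ZnmrVt7bu7zbmGeUWKmHdnd4h3d2d4ZVZ3iacZ7HeavdtkeXm9yod2d3d3d3d2VGeHd4gAu2V5q8kiiru8y5h3d3d3d4dkNHmZmIpQWoVomYUEq7qYm7mHeId3eJdCRWiaqquiSIh3dlMnqpmGacyoeId3iHU0VlZniaqoZomGVVI3dXiHZ5zJd3d4l0RWZmVVVmZ4Zoh2ZmM1IHeId3m6h3d4l1aJh2ZURDRnV3Zmd1I0EHiJmIeah3eId3iJl2ZVVWeYV3ZmZBAkVJqqqqmZh3iIZWeJl2ZmeKu5d3d2QAA3d5q5mamFZ4mXRFeId2Z4iazLl4h2IAJ4iJh0M0UyaJmWRXiXZ3eIiIiqiJlzADiqqnUyEQATeJmFWJl1aIiJmYZ3irlQBqvMu1QzRENGiZlkeZZFiYibu6mHrKYQe7u6qWVGeZh3iZc2mVRYmIis3MuZqlAEvLqYiHZ4mqiIh1NZlUeZh3mqu5d6pxAYqqmJmXeJmYd3ZCWZVYqod3h3iFNplBJ5iIiImYiZqXVnZXqEWKqIiIdVVmV4Yie5d3d3eImqqWVomag0eYeImYdlVndkAEqnZWZ3d5maqXZ6ynNHdlZ5qpl3ZlYwAVh2VWZmZ4mZiIeKt0RndmZ5u6mHdDQgFFVmZnd3ZniIZWiJhmeHd3Zoq7qHYjVURWZWd3eIdoeHZVeYd4iHd3dleqmHZmdlVnZnd3eJdod3dleYd4mHd3dkWJiHeYdlZ3d3d3eZhg=="/>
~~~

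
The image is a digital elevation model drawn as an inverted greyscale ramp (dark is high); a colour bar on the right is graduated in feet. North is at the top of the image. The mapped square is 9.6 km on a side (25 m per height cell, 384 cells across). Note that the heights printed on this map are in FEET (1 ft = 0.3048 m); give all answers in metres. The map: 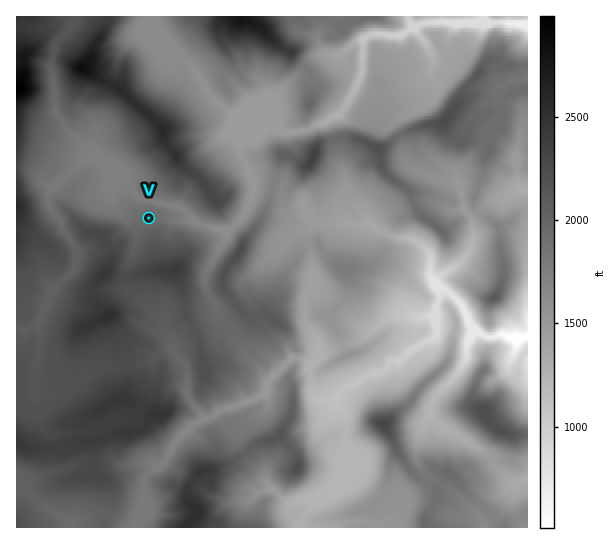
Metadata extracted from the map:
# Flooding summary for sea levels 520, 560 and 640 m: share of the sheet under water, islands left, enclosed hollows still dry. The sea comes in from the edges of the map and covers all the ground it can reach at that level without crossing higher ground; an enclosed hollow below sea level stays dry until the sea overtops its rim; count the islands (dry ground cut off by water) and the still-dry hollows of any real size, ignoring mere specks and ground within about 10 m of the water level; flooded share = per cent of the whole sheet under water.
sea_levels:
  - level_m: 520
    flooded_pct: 40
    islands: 2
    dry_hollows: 0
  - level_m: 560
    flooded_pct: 51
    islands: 2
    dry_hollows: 0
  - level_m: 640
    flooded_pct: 73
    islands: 8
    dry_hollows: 0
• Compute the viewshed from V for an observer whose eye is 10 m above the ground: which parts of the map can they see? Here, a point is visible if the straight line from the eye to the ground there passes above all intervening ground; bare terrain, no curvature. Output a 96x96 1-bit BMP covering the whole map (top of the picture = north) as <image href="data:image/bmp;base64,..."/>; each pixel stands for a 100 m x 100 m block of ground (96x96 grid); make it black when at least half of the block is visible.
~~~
<image width="96" height="96" href="data:image/bmp;base64,Qk2+BAAAAAAAAD4AAAAoAAAAYAAAAGAAAAABAAEAAAAAAIAEAAATCwAAEwsAAAIAAAAAAAAA////AAAAAAAAAAAAAAAAAAAAAAAAAAAAAAAAAAAAAAAAAAAAAAAAAAAAAAAAAAAAAAAAAAAAAAAAAAAAAAAAAAAAAAAAAAAAAAAAAAAAAAAAAAAAAAAAAAAAAAAAAAAAAAAAAAAAAAAAAAAAAAAAAAAAAAAAAAAAAAAAAAAAAAAAAAAAAAAAAAAAAAAAAAAAAAAAAAAAAAAAAAAAAAAAAAAAAAAAAAAAAAAAAAAAAAAAAAAAAAAAAAAAAAAAAAAAAAAAAAAAAAAAAAAAAAAAAAAAAAAAAAAAAAAAAAAAAAAAAAAAAAAAAAAAAAAAAAAAAAAAAAAAAAAAAAAAAAAAAAAAAAAAAAAAAAAAAAAAAAAAAAAAAAAAAAAAAAAAAAAAAAAAAAAAAAAAAAAAAAAAAAAAAAAAAAAAAAAAAAAAAAAAAAAAAAAAAAAAAAAAAAAAAAAAAAAAAAAAAAAAAAAAAAAAAAAAAAAAAAAAAAAAAAAAAAAAAAAAAAAAAAAAAAAAAAAAAAAAAAAAAAAAAAAAAAAAAAAAAAAAAAAAAAAAAAAAAAAAAAAAAAAAAAAAAAAAAAAAAAAAAAAAAAAAAAAAAAAAAAAAAAAAAAAAAAAAAAAAAAAAAAAAAAAAAAAAAAAAAAAAAAAAAAAAAOAAAAAAAAAAAAAAAGAAAAAAAAAAAAAAAAAAAAAAAAAAAAAAAAAAAAAAAAAAAAAAAAAAAAAAAAAAAAAAAAAAAAAAAAAAAAAAAAAAAAAAAAAAAAAAABgAAAAAAAAAAAAAAD/oAAAAAAAAAAAAADx+AAAAAAAAAAAAADwPAIAAAAAAAAAAABwHAMAAAAAAAAAAAAwDAMAAAAAAAAAAAE8DAOAAAAAAAAAAAH9CAOAAAAAAAAAAAP/mAfAAAAABAAAAB//2F3gAAAAGAADgD/HyPggAAAAMAADwH8D+fAAAAAAAAADwPgAA/AAAAAAAAADwfgAB/AAAAAAAAADwfgAH+AAAAAAAAAD4fgA/8AAAAAAAAAD4PgB/8AAAAAAAAAD4PwD+4AAAAAAAAAD+DwD/wAAAAAAAAAD/BwH/gAAAAAAAAAD/wwP/AAAAAAAAAAD/48/+AAAAAAAAAAD////8AAAAAAAAAAD////4AAAAAAAAAAD////4AAAAAAAAAAD///4wAAAAAAAAAAD//44AAAAAAAAAAAD//4ZgAAAAAAAAAAD//8/AAAAAAAAAAAD////AAAAAAAAAAAD///+AAAAAAAAAAAD+f/4AAAAAAAAAAAD+P/wAAAAAAAAAAAD+P/gAAAAAAAAAAAD8O/AAAAAAAAAAAAB8P+AAAAAAAAAAAAB8P4AAAAAAAAAAAAA8PwAAAAAAAAAAAAA8HgAAAAAAAAAAAAA4BgAAAAAAAAAAAAA4AgAAAAAAAAAAAAA8AAAAAAAAAAAAAAAYAAAAAAAAAAAAAAAIAAAAAAAAAAAAAAAAAAAAAAAAAAAAAAAAAAAAAAAAAAAAAAAAAAAAAAAAAAAAAAAAAAAAAAAAAAAAAAAAAAAAAAAAAAAAAAA="/>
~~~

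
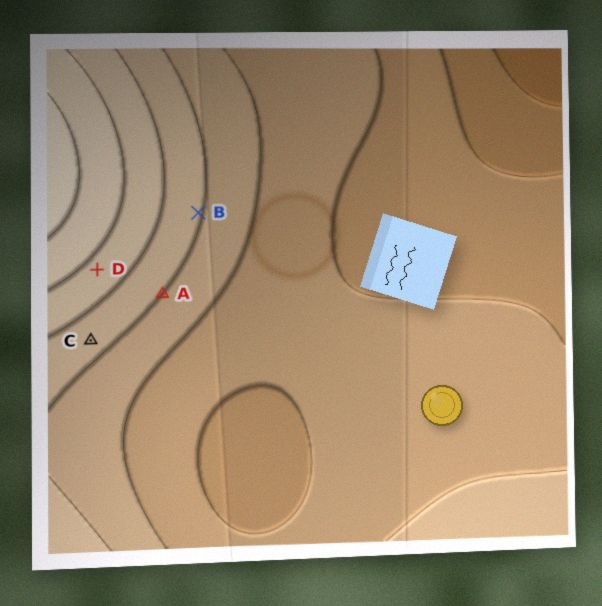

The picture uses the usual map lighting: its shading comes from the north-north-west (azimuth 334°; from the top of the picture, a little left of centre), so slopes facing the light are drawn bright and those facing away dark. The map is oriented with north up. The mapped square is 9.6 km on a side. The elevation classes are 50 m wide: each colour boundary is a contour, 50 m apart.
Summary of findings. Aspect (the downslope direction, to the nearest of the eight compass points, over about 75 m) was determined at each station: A SE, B E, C SE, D SE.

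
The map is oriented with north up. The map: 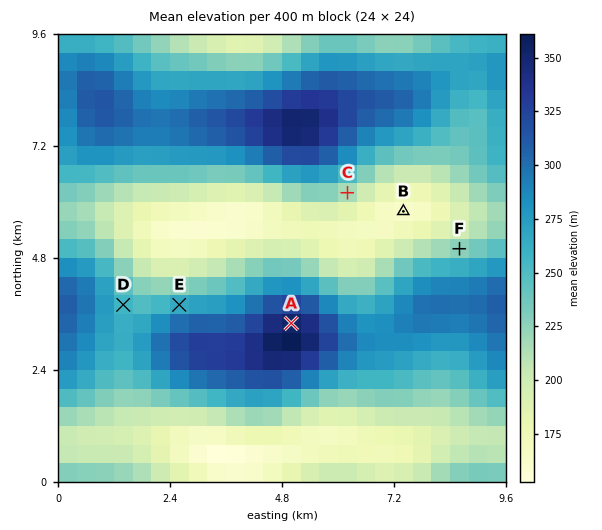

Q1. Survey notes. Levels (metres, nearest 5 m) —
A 355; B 160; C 215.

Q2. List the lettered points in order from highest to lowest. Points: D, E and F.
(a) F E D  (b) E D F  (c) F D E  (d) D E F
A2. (b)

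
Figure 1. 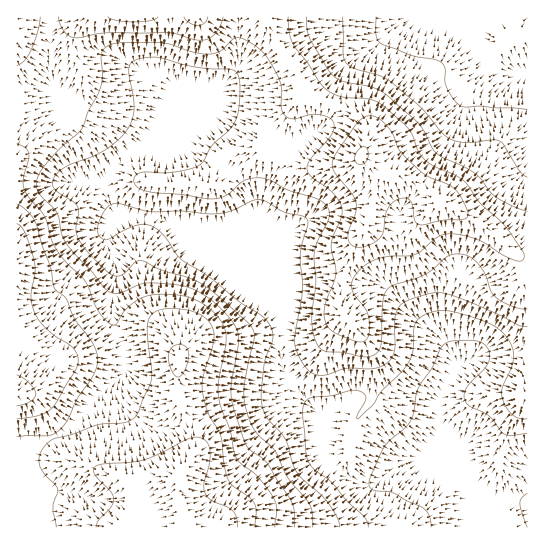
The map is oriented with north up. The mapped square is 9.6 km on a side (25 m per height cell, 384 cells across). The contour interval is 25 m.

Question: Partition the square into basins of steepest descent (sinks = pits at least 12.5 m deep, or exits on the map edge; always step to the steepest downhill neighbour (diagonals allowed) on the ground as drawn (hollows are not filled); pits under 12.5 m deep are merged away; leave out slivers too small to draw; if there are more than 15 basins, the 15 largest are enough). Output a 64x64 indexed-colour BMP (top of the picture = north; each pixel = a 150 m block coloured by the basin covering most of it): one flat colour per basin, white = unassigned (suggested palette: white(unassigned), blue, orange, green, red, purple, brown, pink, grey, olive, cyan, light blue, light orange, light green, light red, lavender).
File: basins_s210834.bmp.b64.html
<image width="64" height="64" href="data:image/bmp;base64,Qk12CAAAAAAAAHYAAAAoAAAAQAAAAEAAAAABAAQAAAAAAAAIAAATCwAAEwsAABAAAAAAAAAA////ALR3HwAOf/8ALKAsACgn1gC9Z5QAS1aMAMJ34wB/f38AIr28AM++FwDox64AeLv/AIrfmACWmP8A1bDFABERERERERERERERERERERERERERERERERERERERERERERERERERERERERERERERERERERERERERERERERERERERERERERERERERERERERERERERERERERERERERERERERERERERERERERERERERERERERERERERERERERERERERERERERERERERERERERERERERERERERERERERERERERERERERERERERERERERERERERERERERERERERERERERERERERERERERERERERERERERERERERERERERERERERERERERERERERERERERERERERERERERERERERERERERERERERERERERERERERERERERERERERERERERERERERERERERERERERERERERERERERERERERERERERERERERERERERERERERERERERERERERERERERERERERERERERERERERERERERERERERERERERERERERERERERERERERERERERERERERERERERERERERERERERERERERERERERERERERERERERERERERERERERERERERERERERERERERERERERERERERERERERERERERERERERERERERERERERERERERERERERERERERERERERERERERERERERERERERERERERERERERERERERERERERERERERERERERERERERERERERERERERERERERERERERERERERERERERERERERERERERERERERERERERERERERERERERERERERERERERERERERERERERERERERERERERERERERERERERERERERERERERERERERERERERERERERERERERERERERERERERERERERERERERERERERERERERERERERERERERERERERERERERERERERERERERERERERERERERERERERERERERERERERERERERERERERERERERERERERERERERERERERERERERERERERERERERERERERERERERERERERERERERERERERERERERERERERERERERERERERERERERERERERERERERERERERERERERERERERERERERERERERERERERERERERERERERERERERERERERERERERERERERERERERERERERERERERERERERERERERERERERERERERERERERERERERERERERERERERERERERERERERERERERERERERERERERERERERERERERERERERERERERERERERERERERERERERERERERERERERERERERERERERERERERERERERERERERERERERERERERERERERERERERERERERERERERERERERERERERERERERERERERERERERERERERERERERERERERERERERERERERERERERERERERERERERERERERERERERERERERERERERESIRERERERERERERERERERERERERERERERERERERERESIhERERERERERERERERERERERERERERERERERERERESIiERERERERERERERERERERERERERERERERERERERESIiIREREREREREREREREREREREREREREREREREREREiIiIhEREREREREREREREREREREREREREREREREREREiIiIiERERERERERERERERERERERERERERERERERERIiIiIiIRERERERERERERERERERERERERERERERERESIiIiIiIhERERERERERERERERERERERERERERERERESIiIiIiIiEREREREREREREREREREREREREREREREREiIiIiIiIiIRERERERERERERERERERERERERERERESIiIiIiIiIiIhEREREREREREREREREREREREREREREiIiIiIiIiIiIiEREREREREREREREREREREREREREREiIiIiIiIiIiIiIRERERERERERERERERERERERERERERIiIiIiIiIiIiIhEREREREREREREREREREREREREREREiIiIiIiIiIiIiERERERERERERERERERERERERERERESIiIiIiIiIiIiIRERERERERERERERERERERERERERESIiIiIiIiIiIiIhERERERERERERERERERERERERERESIiIiIiIiIiIiIiERERERERERERERERERERERERERESIiIiIiIiIiIiIiIRERERERERERERERERERERERERIiIiIiIiIiIiIiIiIhERERERERERERERERERERERERIiIiIiIiIiIiIiIiIiERERERERERERERERERERERERIiIiIiIiIiIiIiIiIiIRERERERERERERERERERERERIiIiIiIiIiIiIiIiIiIhEREREREREREREREREREREREiIiIiIiIiIiIiIiIiIiEREREREREREREREREREREREiIiIiIiIiIiIiIiIiIiIREREREREREREREREREREREiIiIiIiIiIiIiIiIiIiIhERERERERERERERERERERESIiIiIiIiIiIiIiIiIiIiERERERERERERERERERERESIiIiIiIiIiIiIiIiIiIiIRERERERERERERERERERERIiIiIiIiIiIiIiIiIiIiIhERERERERERERERERERERIiIiIiIiIiIiIiIiIiIiIi"/>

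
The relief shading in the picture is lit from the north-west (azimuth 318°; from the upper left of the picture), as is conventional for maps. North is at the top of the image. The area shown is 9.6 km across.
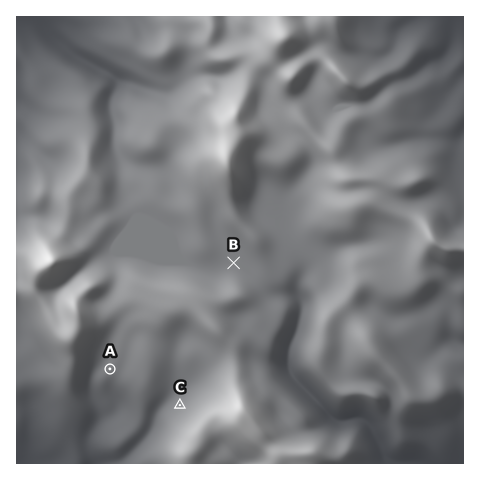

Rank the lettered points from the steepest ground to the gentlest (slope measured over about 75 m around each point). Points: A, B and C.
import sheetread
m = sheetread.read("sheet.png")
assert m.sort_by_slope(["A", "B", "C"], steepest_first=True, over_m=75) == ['C', 'A', 'B']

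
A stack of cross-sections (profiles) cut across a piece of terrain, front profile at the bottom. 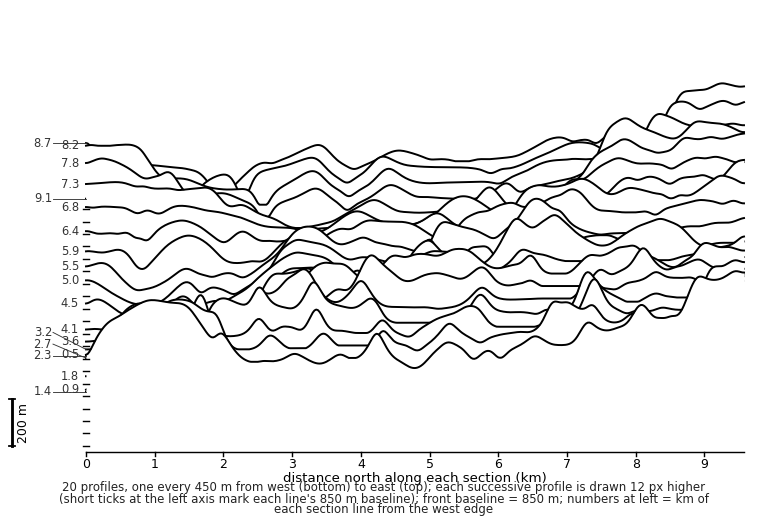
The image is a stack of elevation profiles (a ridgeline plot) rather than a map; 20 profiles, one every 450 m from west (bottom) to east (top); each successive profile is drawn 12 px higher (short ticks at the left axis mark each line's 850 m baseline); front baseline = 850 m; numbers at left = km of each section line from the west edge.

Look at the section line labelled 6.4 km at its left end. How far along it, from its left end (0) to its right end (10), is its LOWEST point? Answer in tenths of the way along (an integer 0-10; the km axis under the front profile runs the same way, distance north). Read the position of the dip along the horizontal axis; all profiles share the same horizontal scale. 2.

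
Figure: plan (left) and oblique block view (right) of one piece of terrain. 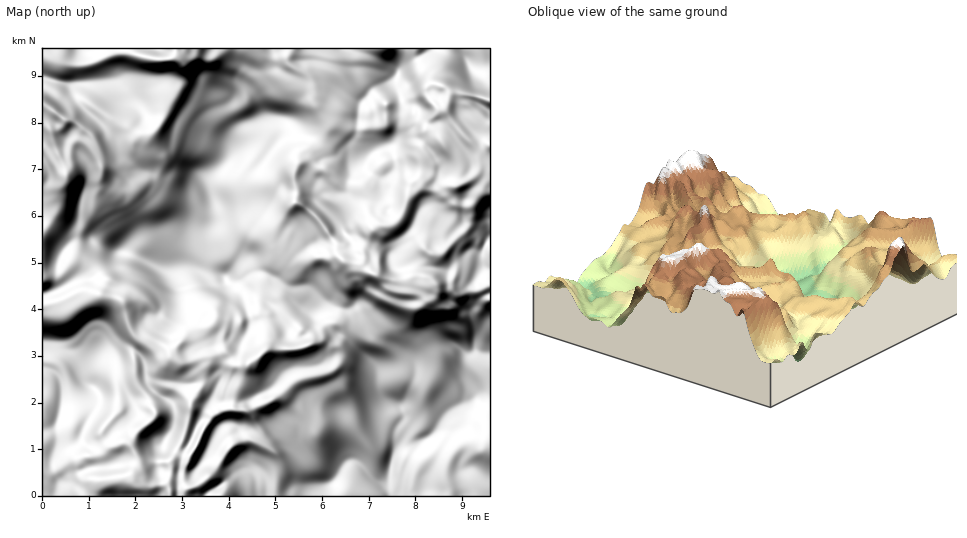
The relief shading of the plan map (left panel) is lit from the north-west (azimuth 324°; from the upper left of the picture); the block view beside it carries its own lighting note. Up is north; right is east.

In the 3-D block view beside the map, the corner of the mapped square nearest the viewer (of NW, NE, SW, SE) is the NE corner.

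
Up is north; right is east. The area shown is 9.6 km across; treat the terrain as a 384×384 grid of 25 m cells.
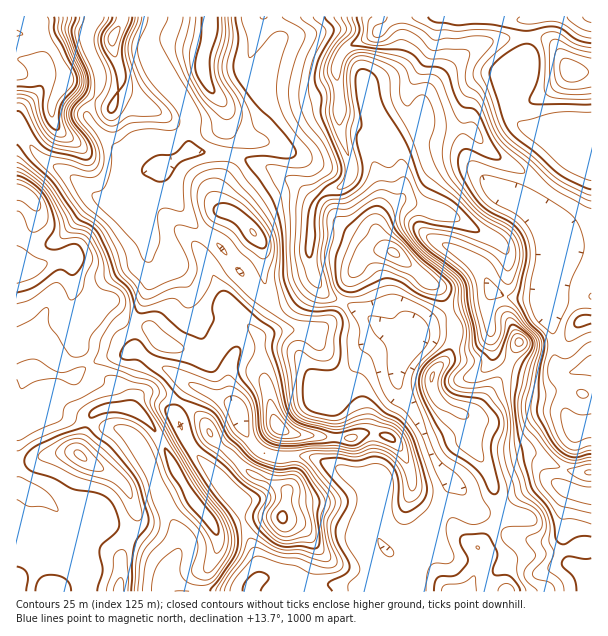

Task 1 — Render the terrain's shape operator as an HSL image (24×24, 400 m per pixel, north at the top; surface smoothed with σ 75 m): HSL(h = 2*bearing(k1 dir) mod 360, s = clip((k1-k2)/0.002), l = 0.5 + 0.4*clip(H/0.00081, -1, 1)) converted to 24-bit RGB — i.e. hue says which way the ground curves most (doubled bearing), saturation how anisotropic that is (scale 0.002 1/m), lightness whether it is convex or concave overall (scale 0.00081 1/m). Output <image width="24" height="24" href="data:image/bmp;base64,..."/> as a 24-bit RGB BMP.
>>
<image width="24" height="24" href="data:image/bmp;base64,Qk32BgAAAAAAADYAAAAoAAAAGAAAABgAAAABABgAAAAAAMAGAAATCwAAEwsAAAAAAAAAAAAAdnyJhZCLfHOLTmOE8eS4LjNhW0x52Vo9w8YnJ1BJcH1bgWtSkHE8c6NAXoKLcX2IY2aBdrqYtHKuV6idxNCENDOPrGeSilmDg355f4R0fGZ5Y4aQ4sOXSz5mSXJ4jV2K9t3RITaIcikycX8xeueEW6jYcFqFe2t5cYV/fYlggVxQs7+MZHCetH6uQ0+bsXCkgn2JgYOMfGqGbYh2sWVVf8SkRDuAdEBK2vrRRQBzwoXRz+vpmOemNCZDZWt6jWF6bpNbYmyCcricrWtyhkZOsc1pJ1uKf6eSc4aEhFtkgIttd19lsMRmUMnLayF5zv3dsyrLMxBSh9FY29OZxWijSli+UmCFd0ea0cB+QZeNimZsilZOb9KbrdzCUC+NjYhbdk1Mf4Bjh1xISJ5Xv/POWxp0WN5gZO9jLQYg1DReg//979zfW2SygDNwhVFlNy9T7vfONDOHaERVocZzgbaBdmk8WCc4zTk/gWbLlmvMxuHrnt7inFBgURlZ0P/MMgEmLdvaqf/YMxAAOTMAMhIBRisRVXclL20upf+gUxFaZKiEnt6VdYhkc0GpceTxXojiQnZYSaWB0altfFE0Vx4oTelRvQXerRjNv/rSMwAy9KLLzOv/zNX/zcz/283+zvj9jxS3iyyMkbJ9t6h8Wr94Wr2iWyxGWV8wa3SAYnhZU6Zq3IHXgYzelPeBOg1JiPC5tSU5GAop4v/MMXEnLCATQkUht8xIhGY1RQU5md6BnMbap7jGwpB/W1o9WTVej3ZnbX6IdpdzU3Nbf5JXcriG1p3JOy/AXioZkTcuNFil4PzHbTd+WkllWollobVvYERpUh+Y4v/HF0AfvUpJzm5oUJWSOjyXiZyveXNmjWpkgJ1YO7tDd3Y9fC8biDIte7O8bW+rXK+z0N+VYSZpnlVbVLmEmJNqZ1Z9G4GD/s3OTHPPH3yj8ltYkcNEIh9VYoBFc3+BcXGCsKiOi4FpVk5va6vAj7bGgF6XmHWJXZiK2r+QUC2ioM+4ZJmDXYOGiF+DXH11ZnYu9vSlBxEs9+2j3NH6VAimq2p1aIVpZXiJhpxuu4WbTMClW4jDkmiDemCNmnN3i9Owo2BNSaC3dXXG3GylbzNJc4RjbEdJWpE/z/KgEghEs/+RPg4iNz1u2qHWi5ZuRGxmkLBsYr6ToKrTJSpZrHWEfFeGksyNhzNnwc9lUIduKhEo7jQVaaReZkVYpU2J0/jljuDeJxZN6NgsMDxjYm1/qaFZmZW8dmG+rr2WbMd/Xi9ab1JvaWlOrKRblbtQZzJJ0eqDQWV0LQ9Zt8+pzYWxeE23zP/wi9/giw9MXR9T5ey1K0p6ZHSApKp+kG5VNplRttbMpHi1bjuEc2N/e2CSec90XiM7tLN03PTXSD10DxpRmK14tYKiyvjburwoMAMDYSccdtTI2fLhVSeUcG1/p6VsoINYl9+xNpVxkTNWek5zb22HcKqVjy1slLjJrO7MuFxrkVaMDyhxlNTEu5W23LRnXglFg5jbw/b2cNLcpzZPfzZqfWdwg7WV0/bxfm/AXilKeFRGboGDd46KcVJ/dLS4kcWOno5lkWBwok51D3ArGG4bqoFjw2R7e6rMcbelpLVsRR8ubkQ7ko1djNjUYZa8yaZSTgkTdSYfRM9vZ3uBdHhqVH6Bcq+QrpWFh1tUczo2mEpJobzIE43BhaQthYxevrtnjpdYcTU4bTJLdcm2neTXfj5ebEZAdA0vyjAv0PvsYSHNdnhXe3Brd4pjd1s3l4AytIFIgZ68k8TGm8ClPAllnMmCgZhvrG1annpkcTyAnuXDY8rDezZKe1Jjf3t7QBhZ4P7NFHNJnghXUaxUVKJab9C5VDWHwbh7XrGWdZl+hJBvqbNjFQg5yK96gbeEi0qImKmJWnexrtWUTyNJeV1LdXhZfXxYFmVg/uXAGaKaDI6+2XmWkNjSgyd5kixiwfTKVUinnHJgiIZqubSFCgQwy9+gg5VoVmGYq62SVY6Mv39oUjN6t224uE5ui5tZe5LHV7R21PfYEAAz0/esXi5nYCdqwu2waLlHVjRdpJR8mpF4ebVHBgRL2uXMoZS7S42htYSRnmJYcl07UV9tQT9vz6Kwpq/TiYNmjuOPkROYuwDFnPFPQy5jTFyd29aUwpxhNFZ4oX6BpIWBwYV4ADMlRNw2vj2EpnBuVleEvnqvxoLGUnecN01xnuapbI+3hJSmzd2OMBRpEXSd/9nKHEl2U2N2s49u3OWjLzdqXY5dsbJswGiGxIDcHmluI20irKtJdnI1fHwvqYYsuWArJLGqt9E2TUYx"/>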